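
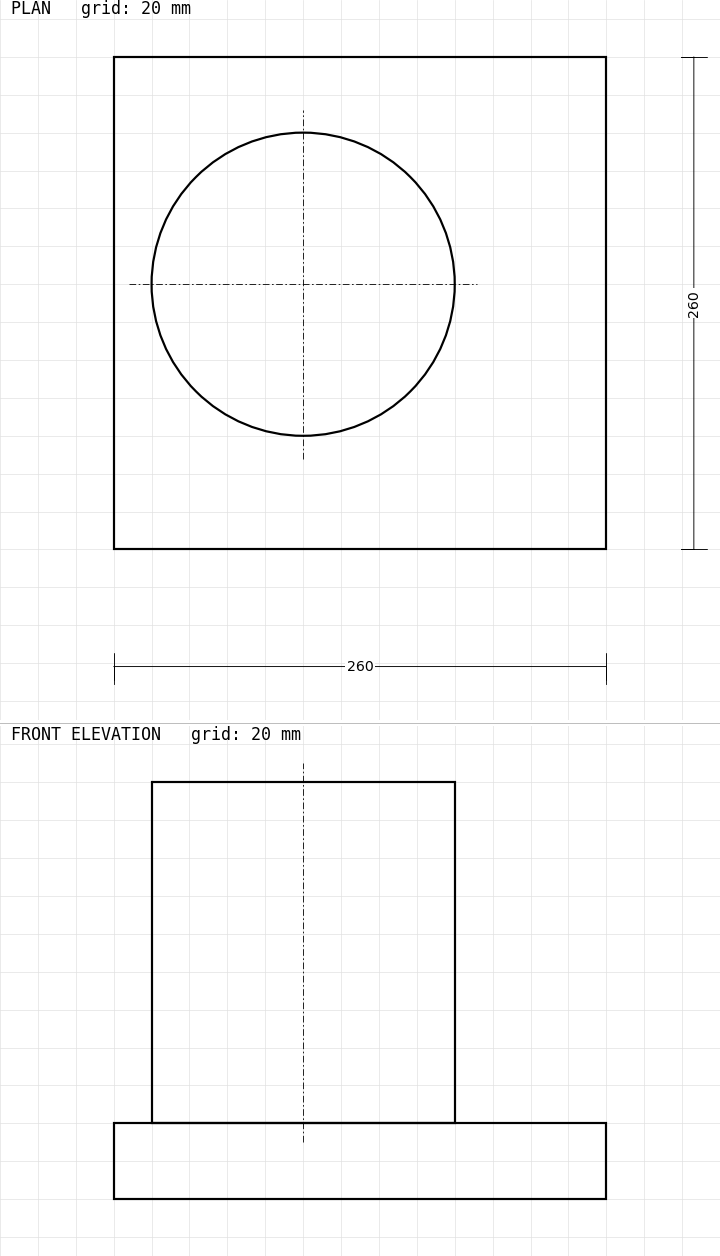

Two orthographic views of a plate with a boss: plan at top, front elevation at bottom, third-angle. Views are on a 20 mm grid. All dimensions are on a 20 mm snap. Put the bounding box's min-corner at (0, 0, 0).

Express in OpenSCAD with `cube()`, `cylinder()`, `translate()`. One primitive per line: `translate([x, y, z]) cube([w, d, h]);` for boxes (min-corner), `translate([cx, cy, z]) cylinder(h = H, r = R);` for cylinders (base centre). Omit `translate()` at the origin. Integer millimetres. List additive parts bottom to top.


cube([260, 260, 40]);
translate([100, 140, 40]) cylinder(h = 180, r = 80);


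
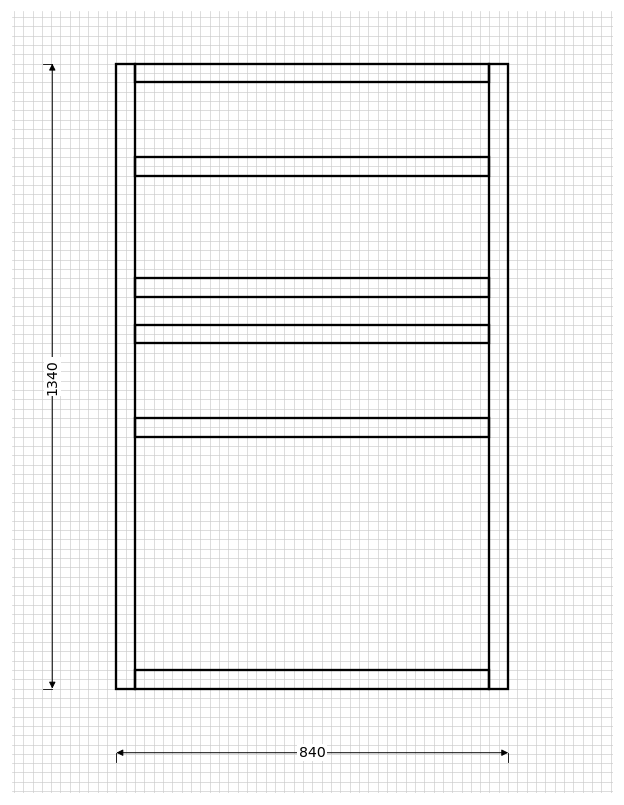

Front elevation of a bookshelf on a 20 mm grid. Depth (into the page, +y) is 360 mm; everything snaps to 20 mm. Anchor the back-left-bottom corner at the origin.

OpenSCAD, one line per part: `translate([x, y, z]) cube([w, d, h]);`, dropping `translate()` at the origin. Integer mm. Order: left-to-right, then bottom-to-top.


cube([40, 360, 1340]);
translate([40, 0, 0]) cube([760, 360, 40]);
translate([40, 0, 540]) cube([760, 360, 40]);
translate([40, 0, 740]) cube([760, 360, 40]);
translate([40, 0, 840]) cube([760, 360, 40]);
translate([40, 0, 1100]) cube([760, 360, 40]);
translate([40, 0, 1300]) cube([760, 360, 40]);
translate([800, 0, 0]) cube([40, 360, 1340]);


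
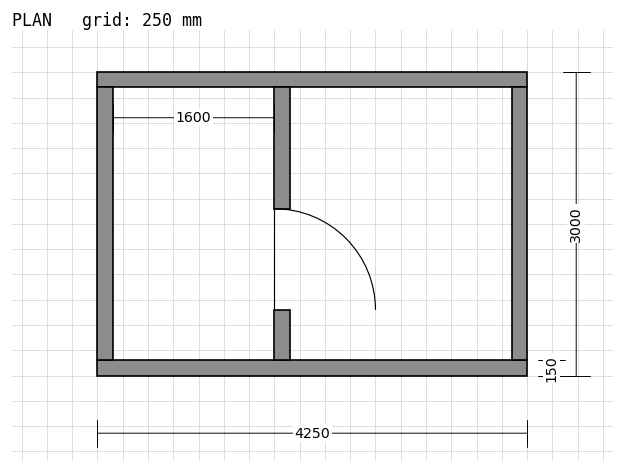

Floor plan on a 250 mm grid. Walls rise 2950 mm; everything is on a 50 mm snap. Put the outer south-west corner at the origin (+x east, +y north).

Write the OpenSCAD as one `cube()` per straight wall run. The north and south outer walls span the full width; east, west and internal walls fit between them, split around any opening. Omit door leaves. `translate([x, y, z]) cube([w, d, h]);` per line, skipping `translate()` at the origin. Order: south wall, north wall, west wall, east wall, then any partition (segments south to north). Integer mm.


cube([4250, 150, 2950]);
translate([0, 2850, 0]) cube([4250, 150, 2950]);
translate([0, 150, 0]) cube([150, 2700, 2950]);
translate([4100, 150, 0]) cube([150, 2700, 2950]);
translate([1750, 150, 0]) cube([150, 500, 2950]);
translate([1750, 1650, 0]) cube([150, 1200, 2950]);


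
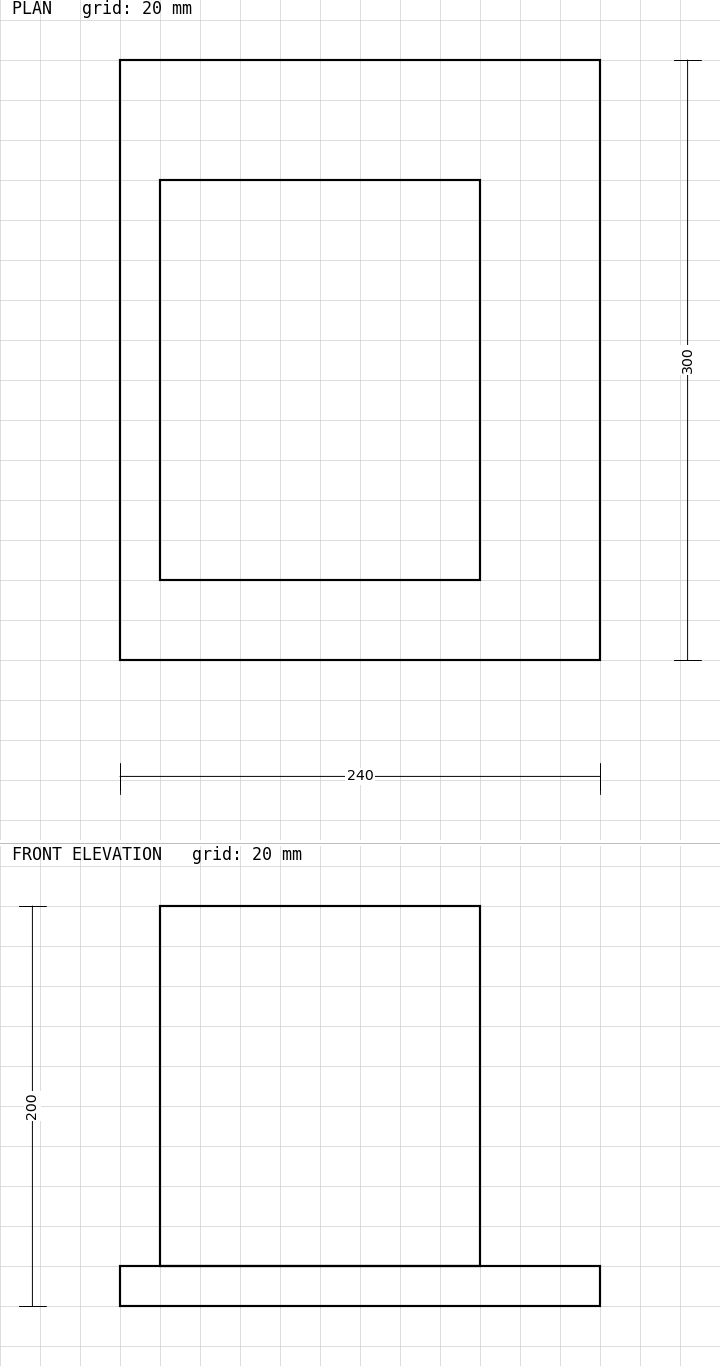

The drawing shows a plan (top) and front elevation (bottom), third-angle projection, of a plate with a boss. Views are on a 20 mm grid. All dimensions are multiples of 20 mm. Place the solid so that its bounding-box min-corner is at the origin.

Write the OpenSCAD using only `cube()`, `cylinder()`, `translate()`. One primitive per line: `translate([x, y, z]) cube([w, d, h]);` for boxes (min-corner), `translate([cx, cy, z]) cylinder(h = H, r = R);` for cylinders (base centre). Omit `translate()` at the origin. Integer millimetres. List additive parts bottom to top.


cube([240, 300, 20]);
translate([20, 40, 20]) cube([160, 200, 180]);


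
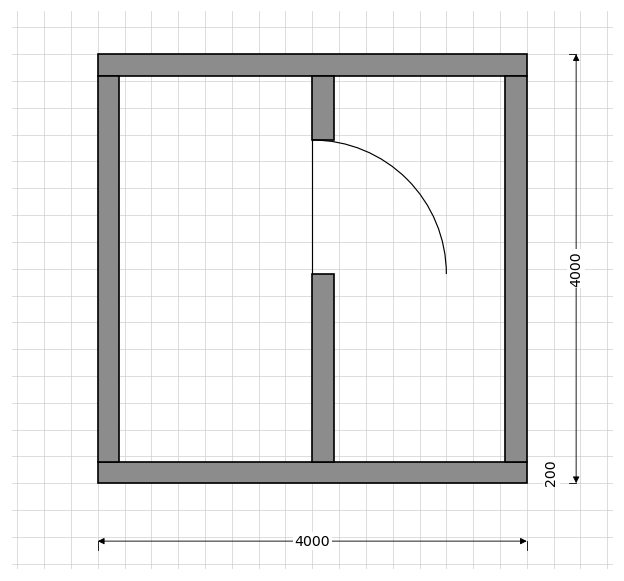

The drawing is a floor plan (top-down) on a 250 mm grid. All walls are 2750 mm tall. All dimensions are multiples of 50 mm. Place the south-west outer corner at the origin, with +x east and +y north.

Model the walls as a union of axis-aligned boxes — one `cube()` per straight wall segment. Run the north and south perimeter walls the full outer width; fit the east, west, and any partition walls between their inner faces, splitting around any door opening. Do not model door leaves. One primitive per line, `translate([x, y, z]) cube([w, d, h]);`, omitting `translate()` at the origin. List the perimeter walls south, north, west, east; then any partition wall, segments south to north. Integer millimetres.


cube([4000, 200, 2750]);
translate([0, 3800, 0]) cube([4000, 200, 2750]);
translate([0, 200, 0]) cube([200, 3600, 2750]);
translate([3800, 200, 0]) cube([200, 3600, 2750]);
translate([2000, 200, 0]) cube([200, 1750, 2750]);
translate([2000, 3200, 0]) cube([200, 600, 2750]);


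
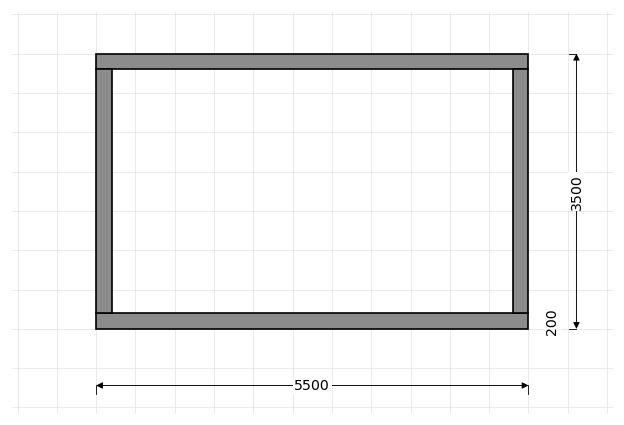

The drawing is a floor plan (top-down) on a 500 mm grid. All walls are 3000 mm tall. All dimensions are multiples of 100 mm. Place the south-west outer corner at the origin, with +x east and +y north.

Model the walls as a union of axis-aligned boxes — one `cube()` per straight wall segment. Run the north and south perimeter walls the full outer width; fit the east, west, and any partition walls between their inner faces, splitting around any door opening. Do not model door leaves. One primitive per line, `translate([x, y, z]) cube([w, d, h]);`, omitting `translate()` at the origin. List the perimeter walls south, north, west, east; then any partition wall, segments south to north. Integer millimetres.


cube([5500, 200, 3000]);
translate([0, 3300, 0]) cube([5500, 200, 3000]);
translate([0, 200, 0]) cube([200, 3100, 3000]);
translate([5300, 200, 0]) cube([200, 3100, 3000]);


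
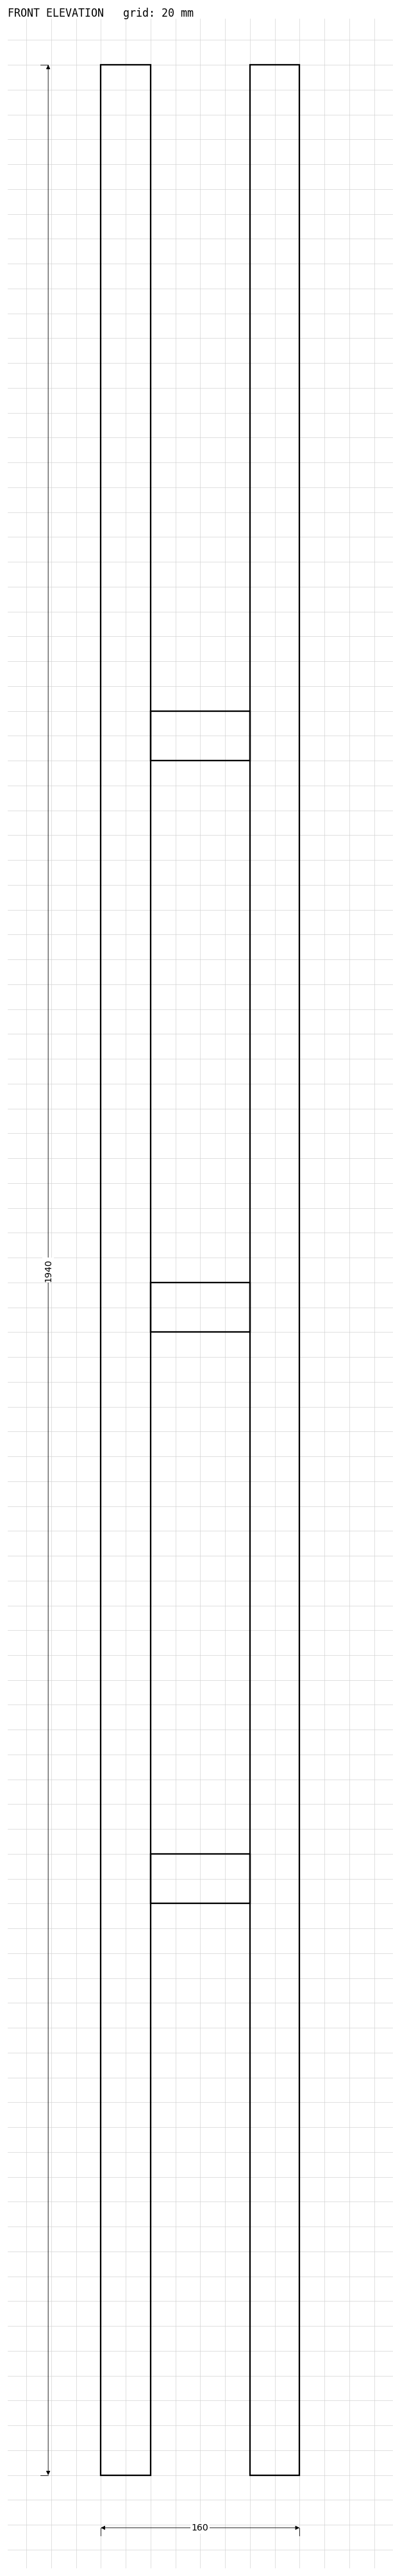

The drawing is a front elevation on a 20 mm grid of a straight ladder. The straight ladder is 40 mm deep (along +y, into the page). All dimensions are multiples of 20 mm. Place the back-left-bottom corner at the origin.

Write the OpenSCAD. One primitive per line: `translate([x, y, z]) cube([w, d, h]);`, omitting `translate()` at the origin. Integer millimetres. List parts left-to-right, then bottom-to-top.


cube([40, 40, 1940]);
translate([40, 0, 460]) cube([80, 40, 40]);
translate([40, 0, 920]) cube([80, 40, 40]);
translate([40, 0, 1380]) cube([80, 40, 40]);
translate([120, 0, 0]) cube([40, 40, 1940]);


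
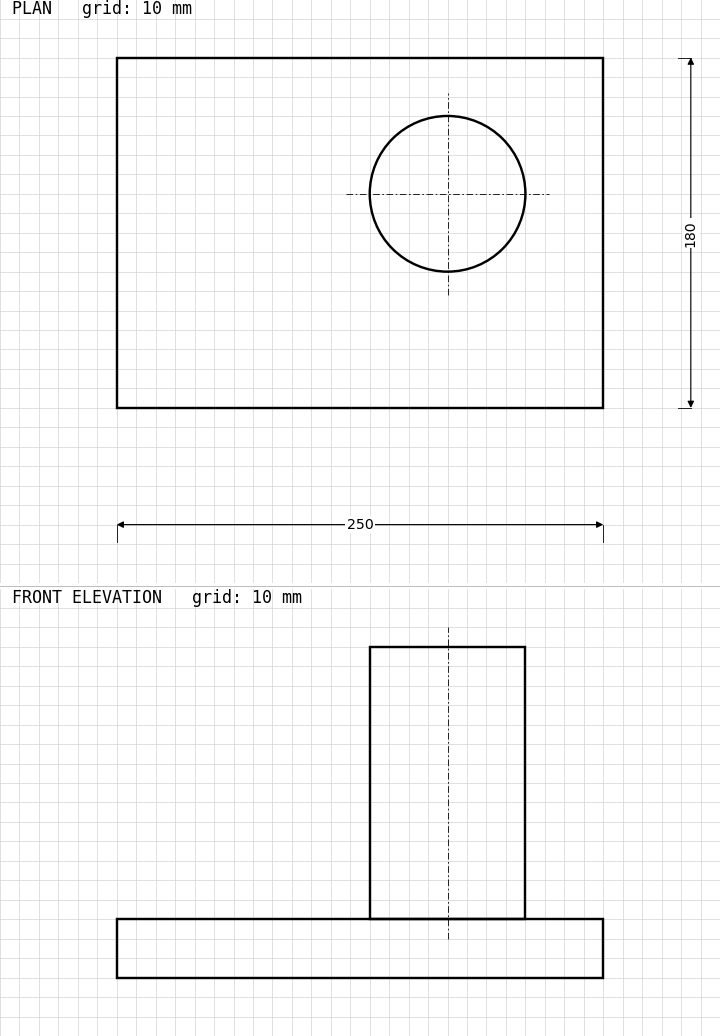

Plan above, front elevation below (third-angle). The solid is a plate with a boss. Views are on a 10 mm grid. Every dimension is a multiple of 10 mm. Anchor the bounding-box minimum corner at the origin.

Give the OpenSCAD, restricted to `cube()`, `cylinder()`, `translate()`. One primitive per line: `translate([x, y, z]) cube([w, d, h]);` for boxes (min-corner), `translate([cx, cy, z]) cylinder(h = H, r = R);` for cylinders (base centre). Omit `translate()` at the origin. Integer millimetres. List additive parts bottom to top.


cube([250, 180, 30]);
translate([170, 110, 30]) cylinder(h = 140, r = 40);


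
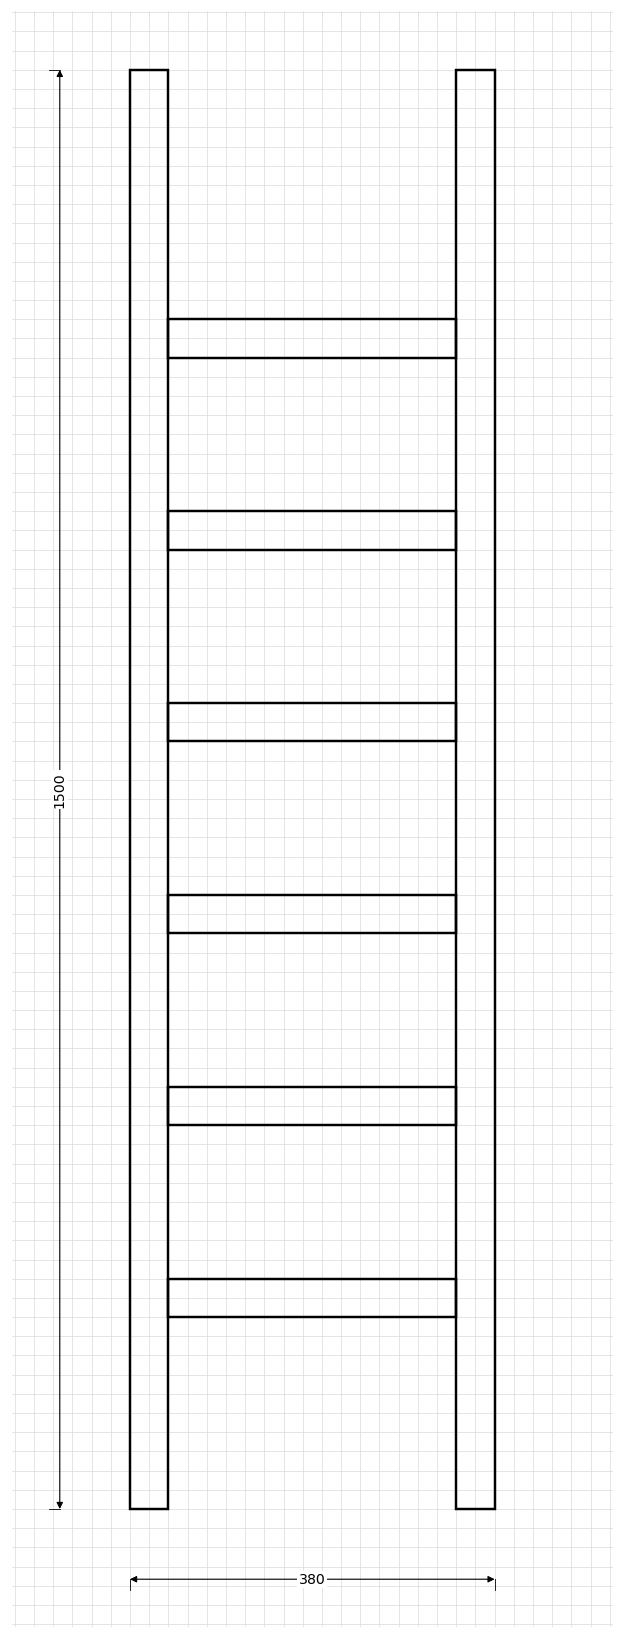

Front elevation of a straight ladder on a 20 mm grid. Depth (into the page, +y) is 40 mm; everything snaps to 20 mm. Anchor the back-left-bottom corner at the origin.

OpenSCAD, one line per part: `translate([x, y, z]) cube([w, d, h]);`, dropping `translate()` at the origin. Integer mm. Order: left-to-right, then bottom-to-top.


cube([40, 40, 1500]);
translate([40, 0, 200]) cube([300, 40, 40]);
translate([40, 0, 400]) cube([300, 40, 40]);
translate([40, 0, 600]) cube([300, 40, 40]);
translate([40, 0, 800]) cube([300, 40, 40]);
translate([40, 0, 1000]) cube([300, 40, 40]);
translate([40, 0, 1200]) cube([300, 40, 40]);
translate([340, 0, 0]) cube([40, 40, 1500]);


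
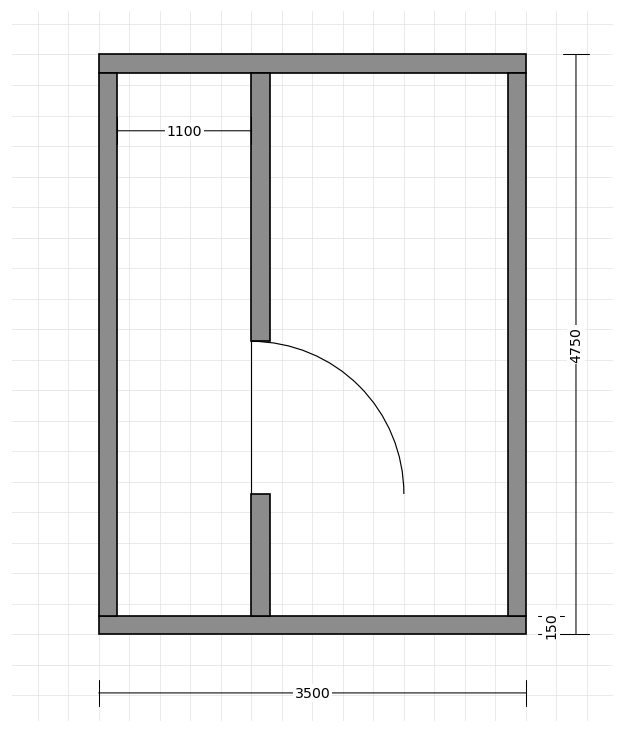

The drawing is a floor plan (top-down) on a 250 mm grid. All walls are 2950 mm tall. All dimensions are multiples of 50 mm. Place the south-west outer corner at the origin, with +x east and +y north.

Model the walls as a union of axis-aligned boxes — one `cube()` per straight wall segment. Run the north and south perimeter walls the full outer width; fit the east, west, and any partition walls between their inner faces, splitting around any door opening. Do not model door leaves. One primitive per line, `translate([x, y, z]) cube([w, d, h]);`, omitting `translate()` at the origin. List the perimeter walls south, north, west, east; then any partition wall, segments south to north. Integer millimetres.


cube([3500, 150, 2950]);
translate([0, 4600, 0]) cube([3500, 150, 2950]);
translate([0, 150, 0]) cube([150, 4450, 2950]);
translate([3350, 150, 0]) cube([150, 4450, 2950]);
translate([1250, 150, 0]) cube([150, 1000, 2950]);
translate([1250, 2400, 0]) cube([150, 2200, 2950]);


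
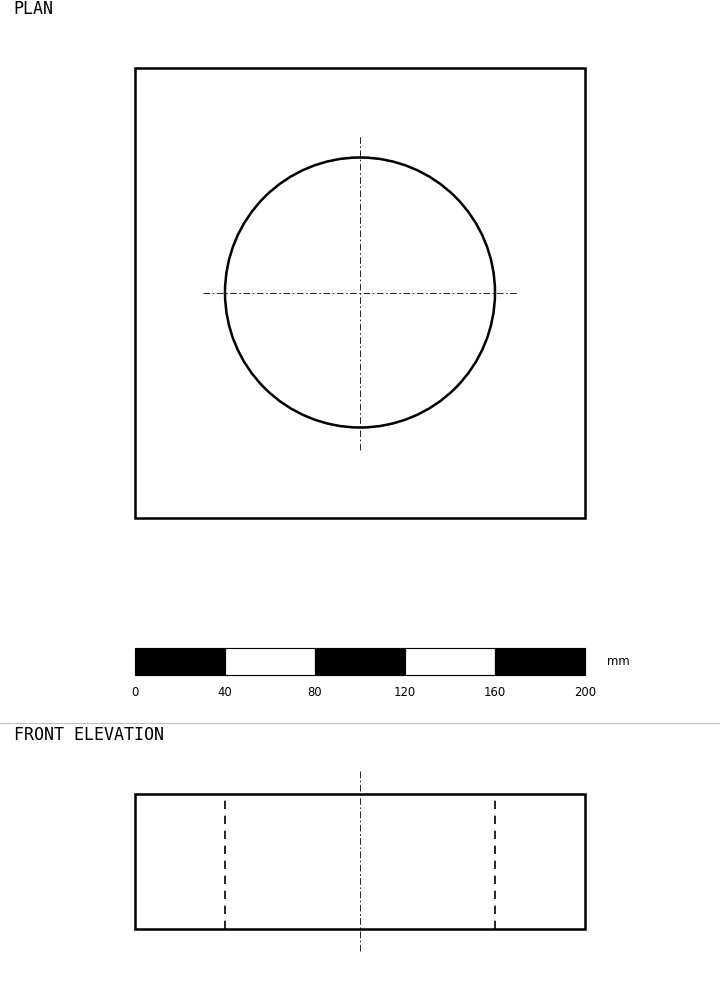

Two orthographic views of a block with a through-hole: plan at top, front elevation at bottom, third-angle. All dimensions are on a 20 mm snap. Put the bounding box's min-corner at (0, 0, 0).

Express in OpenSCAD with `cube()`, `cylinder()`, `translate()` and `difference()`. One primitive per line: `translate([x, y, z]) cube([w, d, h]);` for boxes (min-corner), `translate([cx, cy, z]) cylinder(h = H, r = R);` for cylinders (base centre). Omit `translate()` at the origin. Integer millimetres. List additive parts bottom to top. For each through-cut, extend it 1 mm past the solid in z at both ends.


difference() {
  cube([200, 200, 60]);
  translate([100, 100, -1]) cylinder(h = 62, r = 60);
}


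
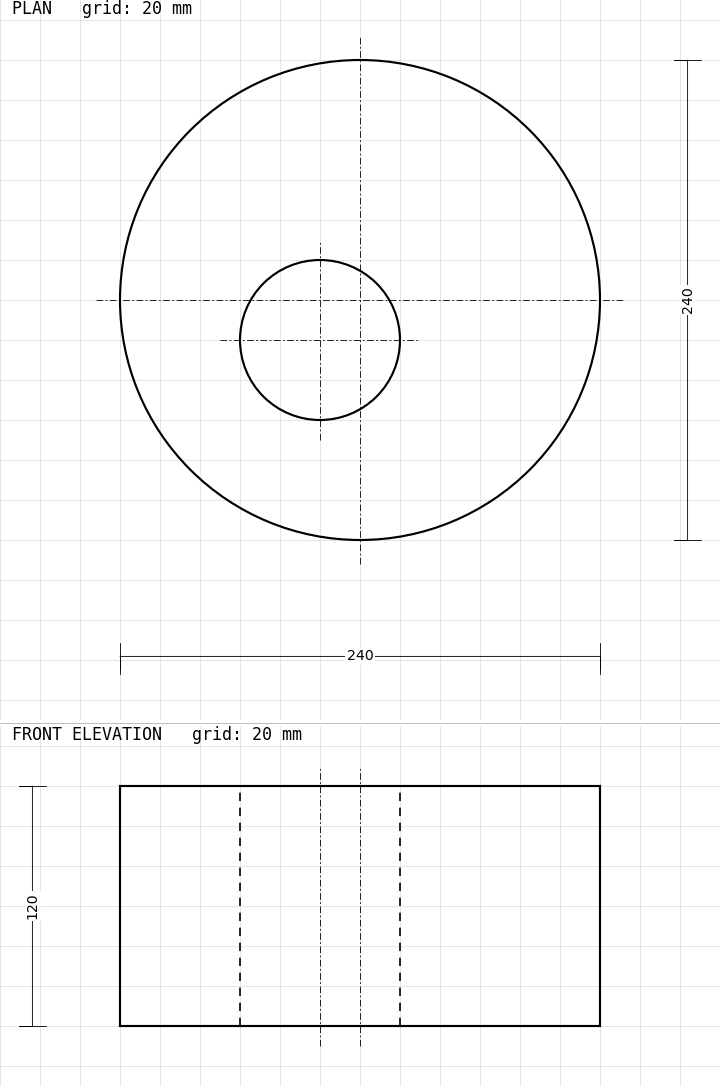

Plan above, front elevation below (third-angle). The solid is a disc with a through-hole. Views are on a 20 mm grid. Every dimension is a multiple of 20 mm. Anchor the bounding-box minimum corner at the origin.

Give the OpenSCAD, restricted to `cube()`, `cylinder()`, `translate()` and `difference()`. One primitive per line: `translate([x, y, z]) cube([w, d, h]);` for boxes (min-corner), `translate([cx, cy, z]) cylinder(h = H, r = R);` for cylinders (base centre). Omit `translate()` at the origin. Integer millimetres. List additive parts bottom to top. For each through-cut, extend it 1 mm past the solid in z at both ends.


difference() {
  translate([120, 120, 0]) cylinder(h = 120, r = 120);
  translate([100, 100, -1]) cylinder(h = 122, r = 40);
}


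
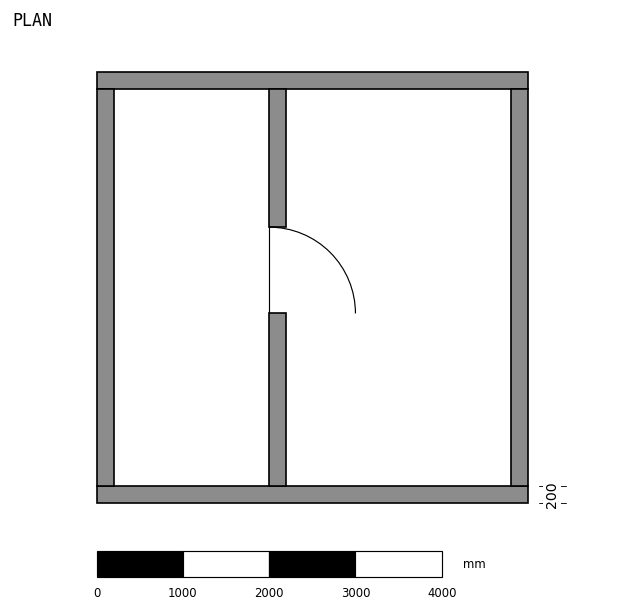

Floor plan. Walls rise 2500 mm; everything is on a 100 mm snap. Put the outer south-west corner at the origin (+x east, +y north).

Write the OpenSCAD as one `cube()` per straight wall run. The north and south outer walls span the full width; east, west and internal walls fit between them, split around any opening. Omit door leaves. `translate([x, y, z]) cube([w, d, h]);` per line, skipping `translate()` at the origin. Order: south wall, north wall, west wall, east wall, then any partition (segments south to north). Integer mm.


cube([5000, 200, 2500]);
translate([0, 4800, 0]) cube([5000, 200, 2500]);
translate([0, 200, 0]) cube([200, 4600, 2500]);
translate([4800, 200, 0]) cube([200, 4600, 2500]);
translate([2000, 200, 0]) cube([200, 2000, 2500]);
translate([2000, 3200, 0]) cube([200, 1600, 2500]);


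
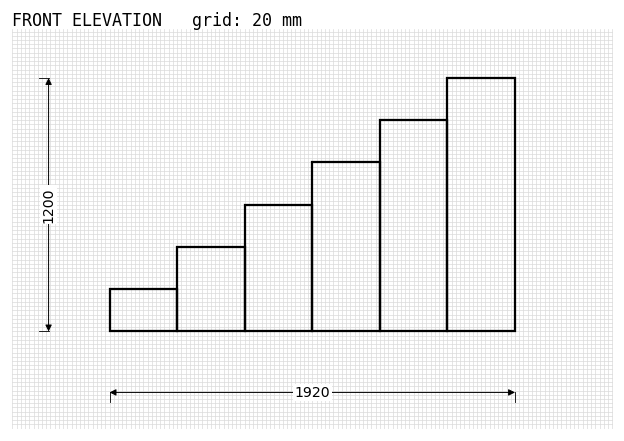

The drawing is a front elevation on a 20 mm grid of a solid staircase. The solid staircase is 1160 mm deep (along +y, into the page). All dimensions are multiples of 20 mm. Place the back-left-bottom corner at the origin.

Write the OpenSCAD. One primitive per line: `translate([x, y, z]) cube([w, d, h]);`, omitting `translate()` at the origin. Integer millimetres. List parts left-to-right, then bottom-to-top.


cube([320, 1160, 200]);
translate([320, 0, 0]) cube([320, 1160, 400]);
translate([640, 0, 0]) cube([320, 1160, 600]);
translate([960, 0, 0]) cube([320, 1160, 800]);
translate([1280, 0, 0]) cube([320, 1160, 1000]);
translate([1600, 0, 0]) cube([320, 1160, 1200]);


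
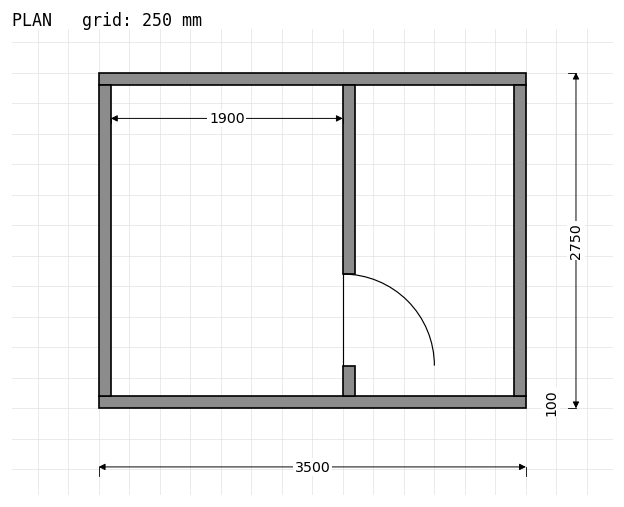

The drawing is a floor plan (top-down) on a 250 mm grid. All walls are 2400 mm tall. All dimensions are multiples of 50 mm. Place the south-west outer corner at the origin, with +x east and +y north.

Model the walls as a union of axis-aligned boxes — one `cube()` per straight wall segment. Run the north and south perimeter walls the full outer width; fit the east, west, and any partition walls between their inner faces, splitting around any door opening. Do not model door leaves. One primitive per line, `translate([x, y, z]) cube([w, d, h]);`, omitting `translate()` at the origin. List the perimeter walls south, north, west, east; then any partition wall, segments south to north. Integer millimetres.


cube([3500, 100, 2400]);
translate([0, 2650, 0]) cube([3500, 100, 2400]);
translate([0, 100, 0]) cube([100, 2550, 2400]);
translate([3400, 100, 0]) cube([100, 2550, 2400]);
translate([2000, 100, 0]) cube([100, 250, 2400]);
translate([2000, 1100, 0]) cube([100, 1550, 2400]);


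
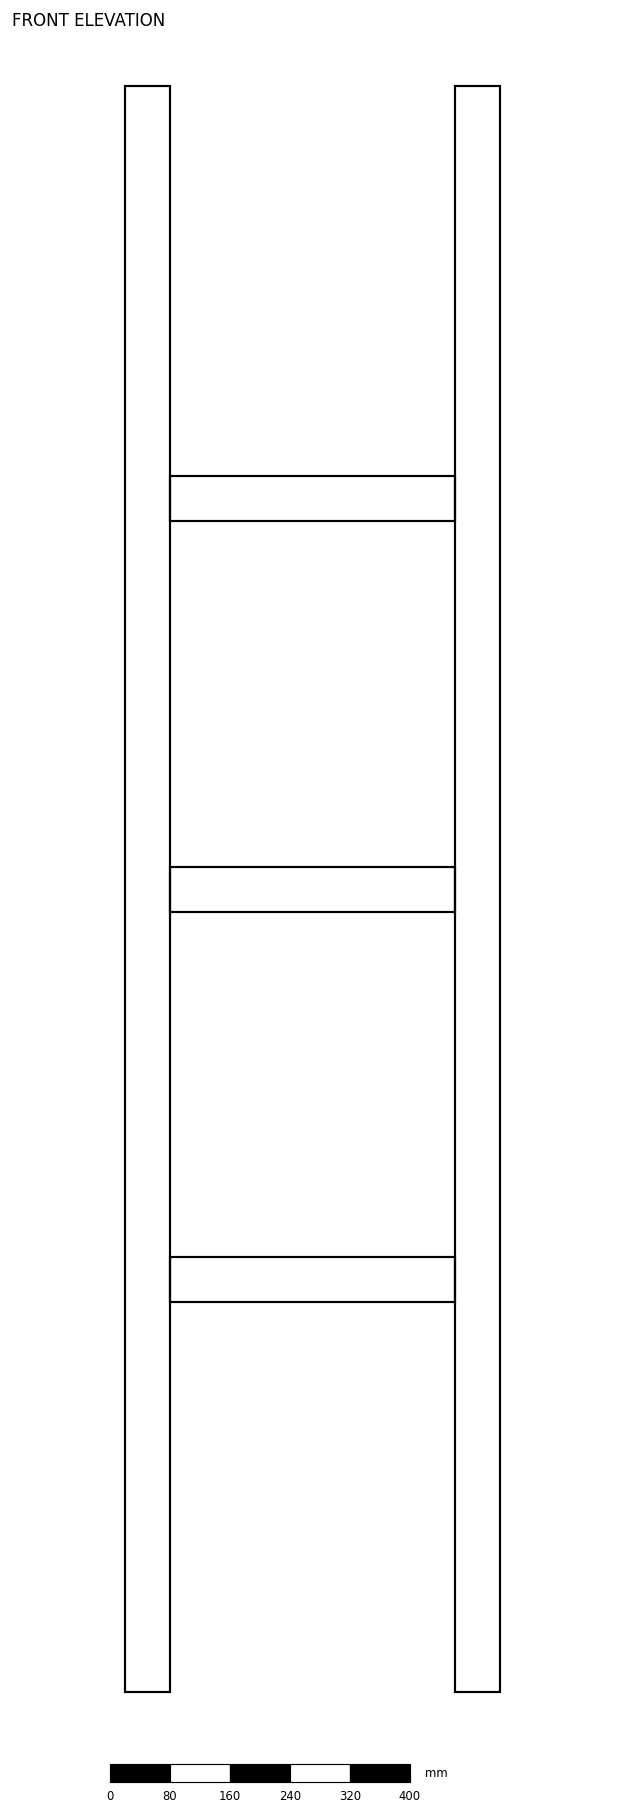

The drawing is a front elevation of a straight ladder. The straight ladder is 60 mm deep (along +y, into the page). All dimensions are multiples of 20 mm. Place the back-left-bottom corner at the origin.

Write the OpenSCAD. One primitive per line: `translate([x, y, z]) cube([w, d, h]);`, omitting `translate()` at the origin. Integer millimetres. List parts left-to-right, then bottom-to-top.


cube([60, 60, 2140]);
translate([60, 0, 520]) cube([380, 60, 60]);
translate([60, 0, 1040]) cube([380, 60, 60]);
translate([60, 0, 1560]) cube([380, 60, 60]);
translate([440, 0, 0]) cube([60, 60, 2140]);


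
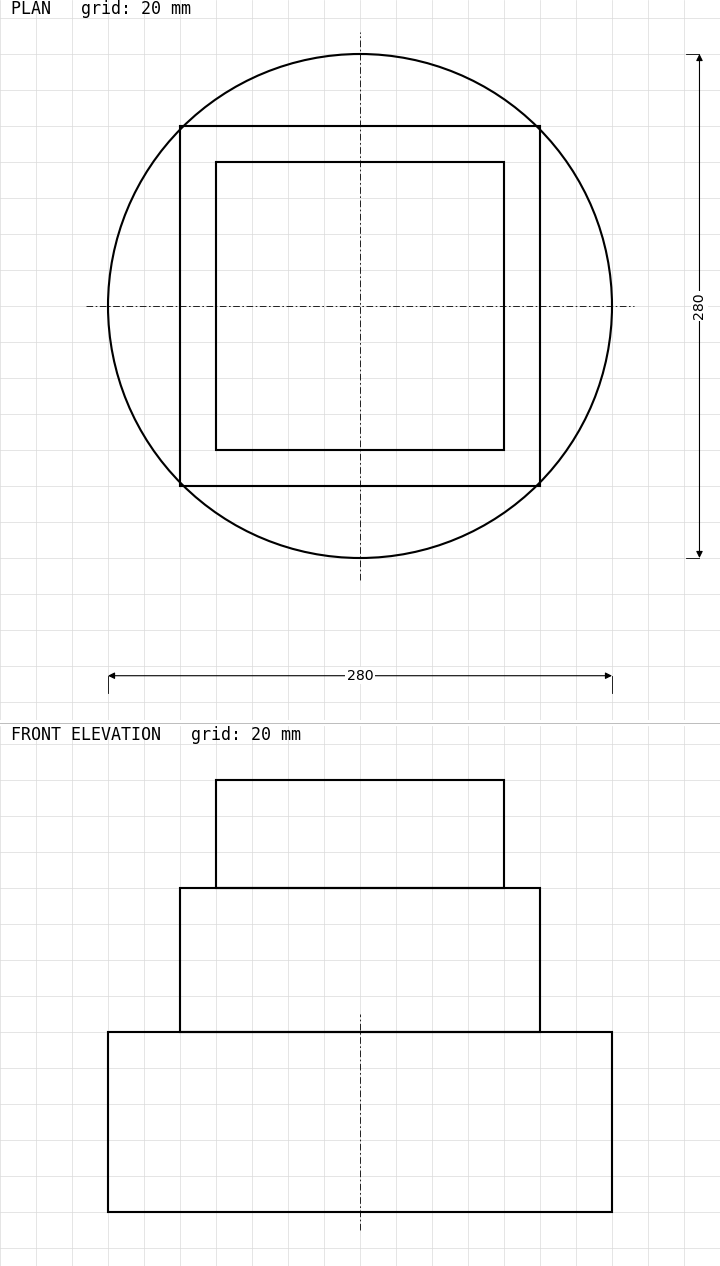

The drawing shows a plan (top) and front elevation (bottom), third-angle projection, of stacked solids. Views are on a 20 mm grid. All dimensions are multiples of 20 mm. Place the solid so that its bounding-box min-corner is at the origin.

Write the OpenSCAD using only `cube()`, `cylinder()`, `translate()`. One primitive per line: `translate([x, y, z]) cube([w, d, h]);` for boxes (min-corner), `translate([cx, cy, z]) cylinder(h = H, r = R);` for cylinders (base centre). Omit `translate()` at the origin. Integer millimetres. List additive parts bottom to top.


translate([140, 140, 0]) cylinder(h = 100, r = 140);
translate([40, 40, 100]) cube([200, 200, 80]);
translate([60, 60, 180]) cube([160, 160, 60]);


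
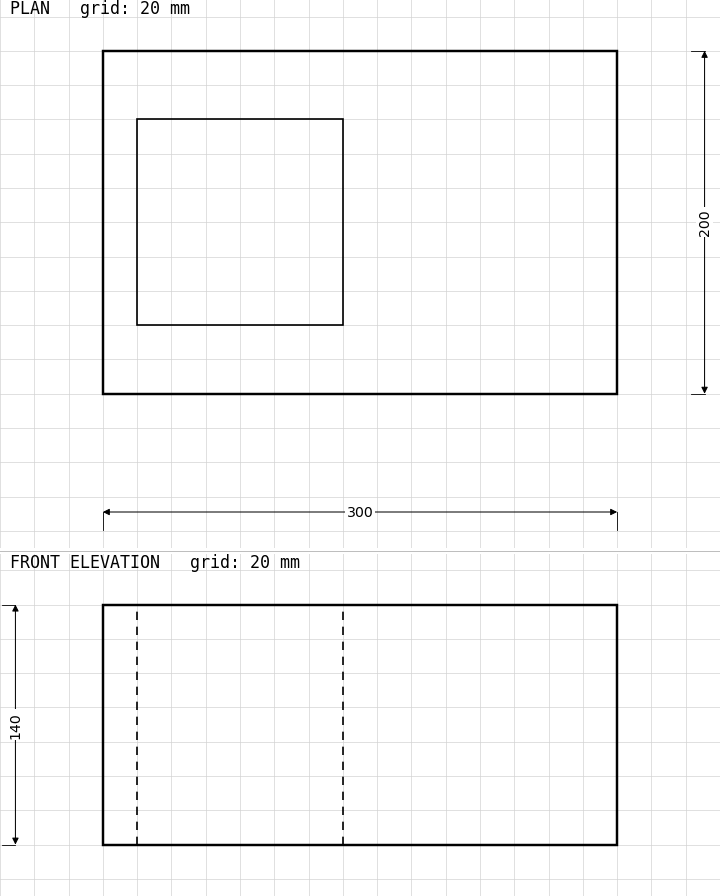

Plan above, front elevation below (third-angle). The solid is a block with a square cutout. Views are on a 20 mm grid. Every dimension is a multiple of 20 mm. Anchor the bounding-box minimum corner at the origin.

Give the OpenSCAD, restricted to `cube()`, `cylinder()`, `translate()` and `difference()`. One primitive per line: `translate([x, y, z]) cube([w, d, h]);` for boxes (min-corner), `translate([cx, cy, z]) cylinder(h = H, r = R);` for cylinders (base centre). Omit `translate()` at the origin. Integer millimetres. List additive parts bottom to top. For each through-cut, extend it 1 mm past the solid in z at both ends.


difference() {
  cube([300, 200, 140]);
  translate([20, 40, -1]) cube([120, 120, 142]);
}


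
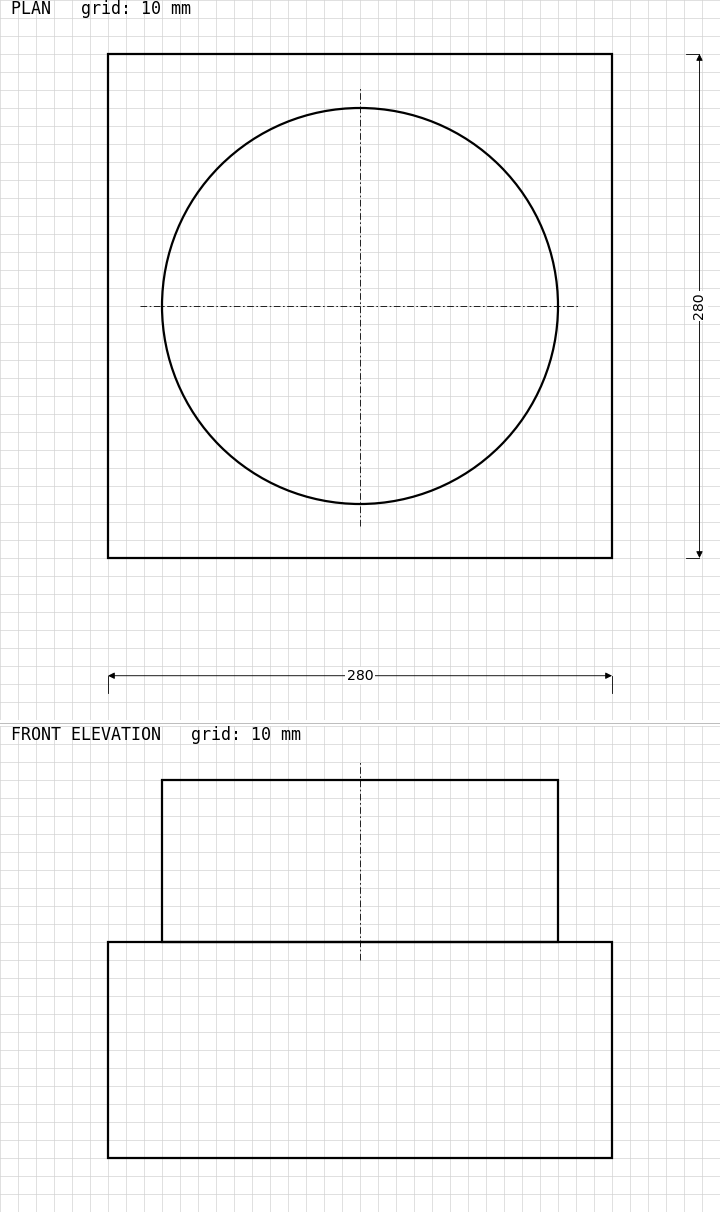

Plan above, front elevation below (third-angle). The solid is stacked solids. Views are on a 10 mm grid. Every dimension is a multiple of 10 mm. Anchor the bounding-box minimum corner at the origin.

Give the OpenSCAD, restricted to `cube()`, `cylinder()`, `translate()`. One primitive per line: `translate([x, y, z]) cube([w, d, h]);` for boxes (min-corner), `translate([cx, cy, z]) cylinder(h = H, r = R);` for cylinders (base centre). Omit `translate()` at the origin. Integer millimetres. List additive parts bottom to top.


cube([280, 280, 120]);
translate([140, 140, 120]) cylinder(h = 90, r = 110);


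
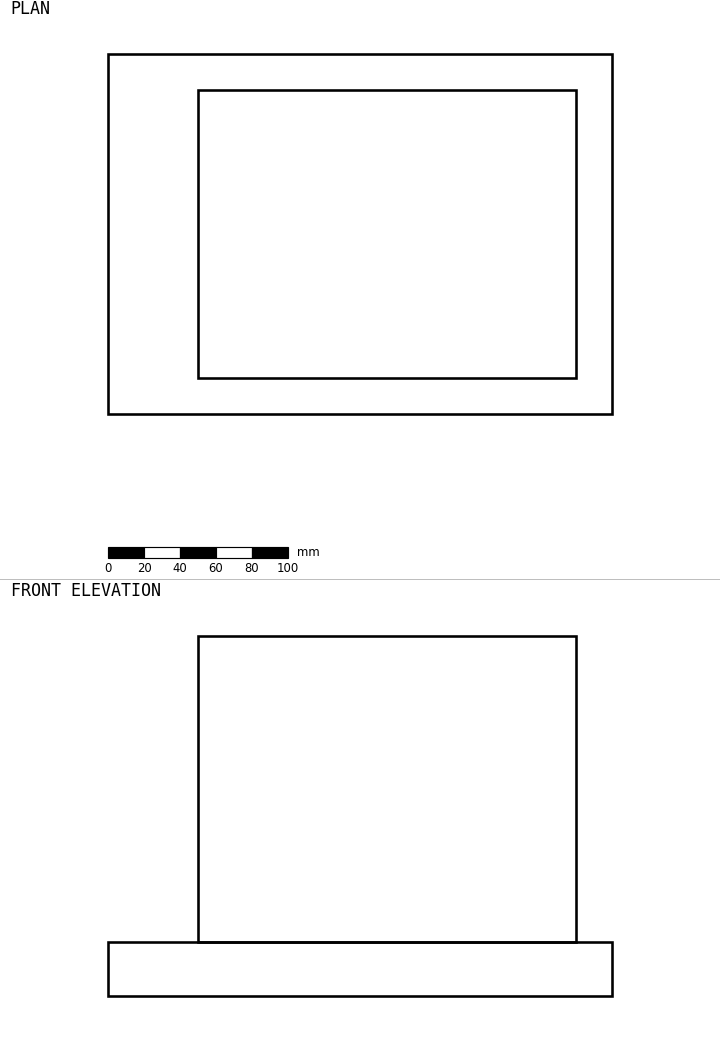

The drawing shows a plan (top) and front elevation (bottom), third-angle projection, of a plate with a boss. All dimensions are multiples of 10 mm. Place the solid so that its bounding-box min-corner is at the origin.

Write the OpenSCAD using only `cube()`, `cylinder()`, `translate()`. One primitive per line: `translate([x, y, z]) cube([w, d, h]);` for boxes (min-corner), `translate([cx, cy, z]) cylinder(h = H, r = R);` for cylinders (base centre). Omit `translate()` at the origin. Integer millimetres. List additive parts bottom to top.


cube([280, 200, 30]);
translate([50, 20, 30]) cube([210, 160, 170]);


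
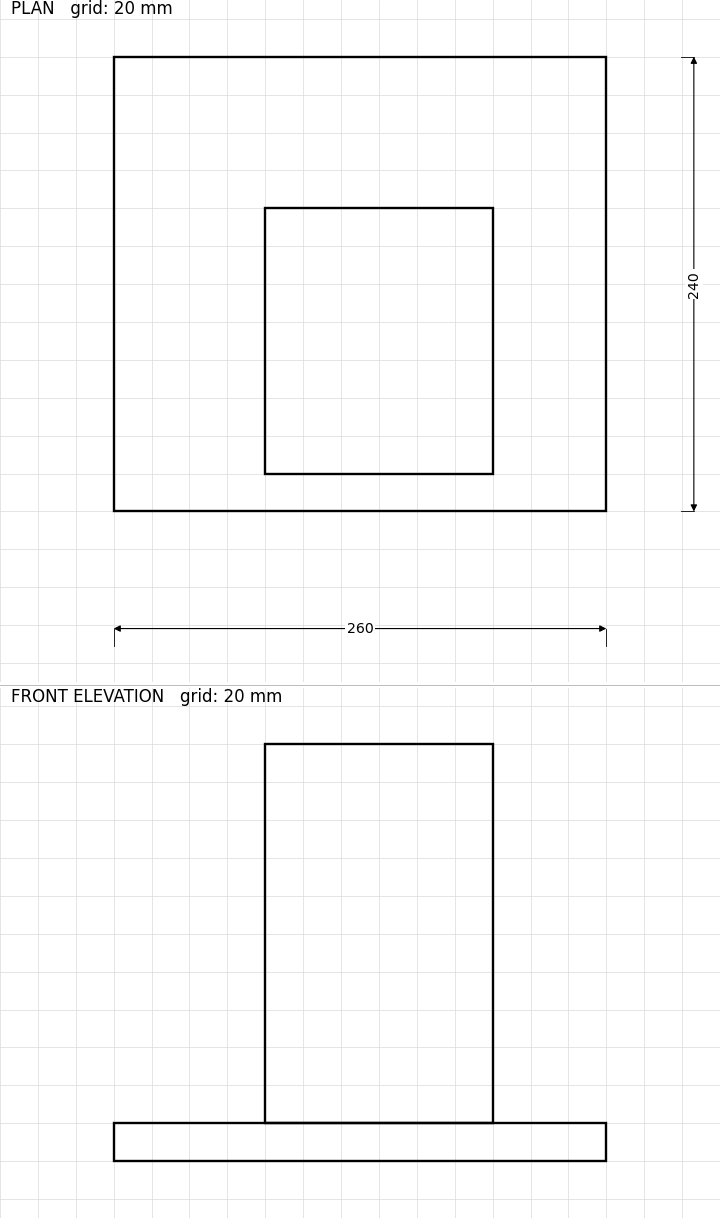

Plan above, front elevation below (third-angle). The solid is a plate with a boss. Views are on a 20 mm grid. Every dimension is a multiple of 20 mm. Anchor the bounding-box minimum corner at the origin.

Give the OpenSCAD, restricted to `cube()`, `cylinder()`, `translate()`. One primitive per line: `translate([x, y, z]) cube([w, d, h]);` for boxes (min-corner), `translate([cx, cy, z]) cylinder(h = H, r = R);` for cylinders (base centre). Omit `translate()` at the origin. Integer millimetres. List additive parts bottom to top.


cube([260, 240, 20]);
translate([80, 20, 20]) cube([120, 140, 200]);


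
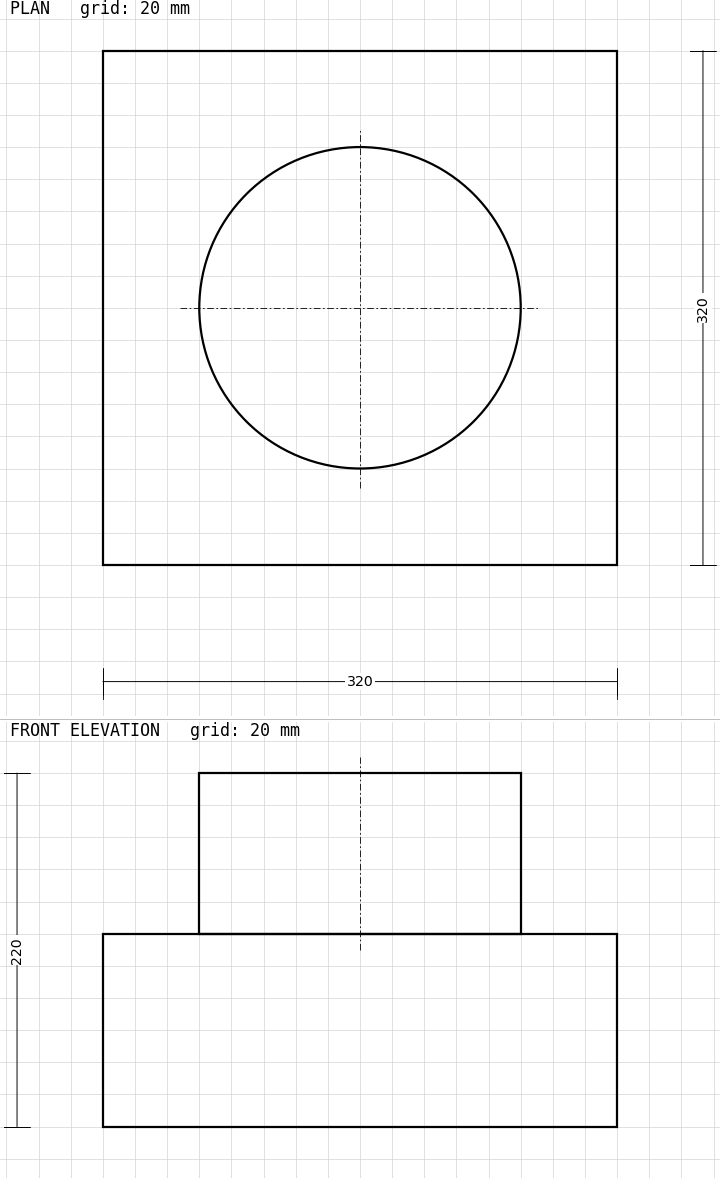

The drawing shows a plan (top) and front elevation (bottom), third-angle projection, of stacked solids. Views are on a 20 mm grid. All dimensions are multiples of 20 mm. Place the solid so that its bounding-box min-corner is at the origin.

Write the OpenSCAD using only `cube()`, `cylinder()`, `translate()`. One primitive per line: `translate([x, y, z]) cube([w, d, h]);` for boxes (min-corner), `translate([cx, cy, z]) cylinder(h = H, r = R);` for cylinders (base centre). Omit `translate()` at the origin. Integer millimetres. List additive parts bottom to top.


cube([320, 320, 120]);
translate([160, 160, 120]) cylinder(h = 100, r = 100);


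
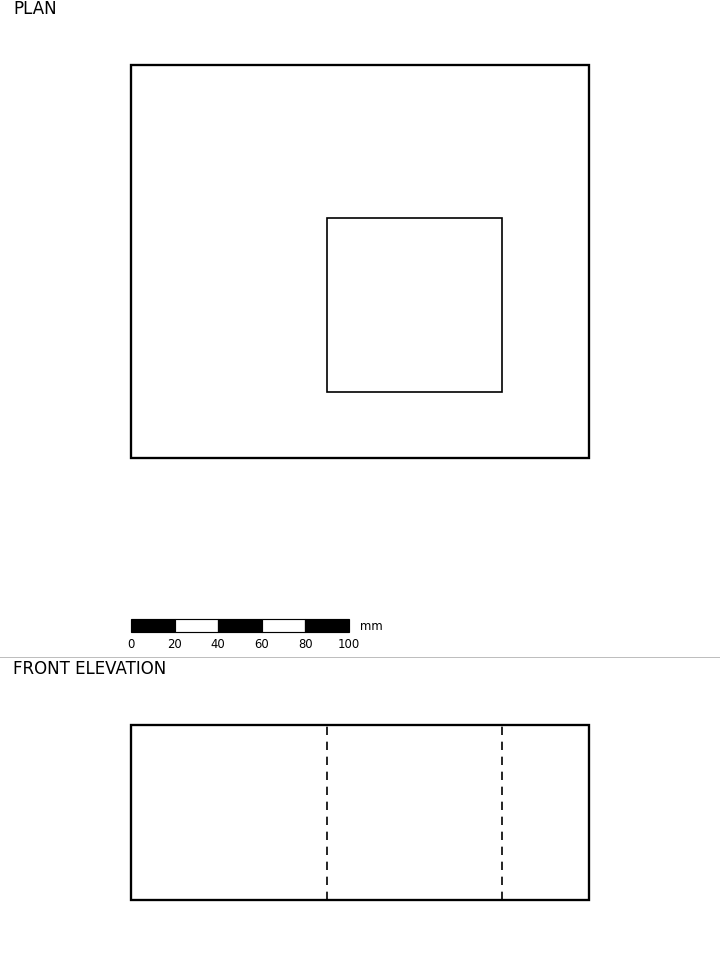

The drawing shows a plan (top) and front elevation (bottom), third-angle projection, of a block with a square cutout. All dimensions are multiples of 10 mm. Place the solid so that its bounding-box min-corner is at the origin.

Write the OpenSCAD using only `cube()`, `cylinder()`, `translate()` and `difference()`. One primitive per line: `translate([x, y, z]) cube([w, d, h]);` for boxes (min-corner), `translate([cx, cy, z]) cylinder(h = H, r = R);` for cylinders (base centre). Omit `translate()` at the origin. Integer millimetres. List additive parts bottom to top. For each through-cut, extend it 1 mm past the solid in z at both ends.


difference() {
  cube([210, 180, 80]);
  translate([90, 30, -1]) cube([80, 80, 82]);
}


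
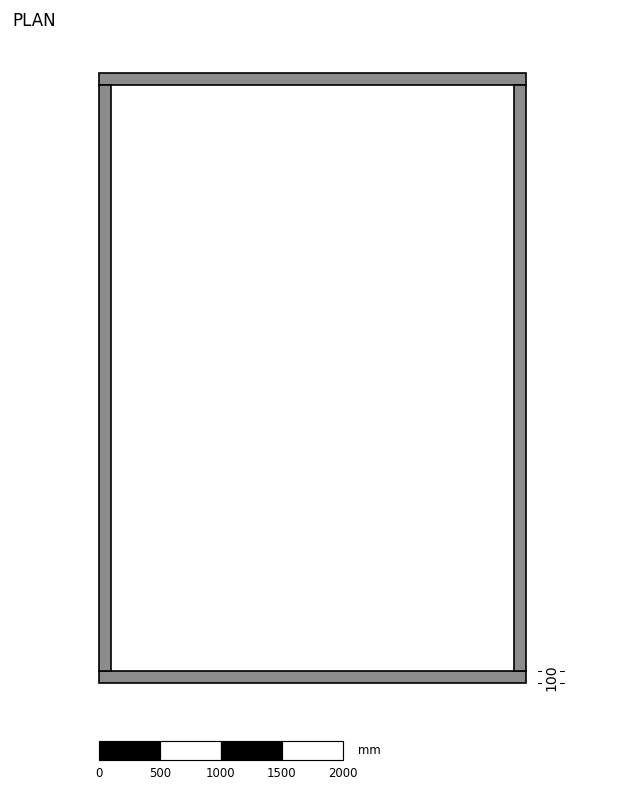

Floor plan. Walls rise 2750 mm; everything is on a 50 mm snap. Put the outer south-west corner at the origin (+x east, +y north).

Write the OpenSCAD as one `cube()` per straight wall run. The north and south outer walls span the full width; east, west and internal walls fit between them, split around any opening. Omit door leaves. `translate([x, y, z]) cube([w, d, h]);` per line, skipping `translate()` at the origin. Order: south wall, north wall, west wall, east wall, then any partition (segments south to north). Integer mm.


cube([3500, 100, 2750]);
translate([0, 4900, 0]) cube([3500, 100, 2750]);
translate([0, 100, 0]) cube([100, 4800, 2750]);
translate([3400, 100, 0]) cube([100, 4800, 2750]);


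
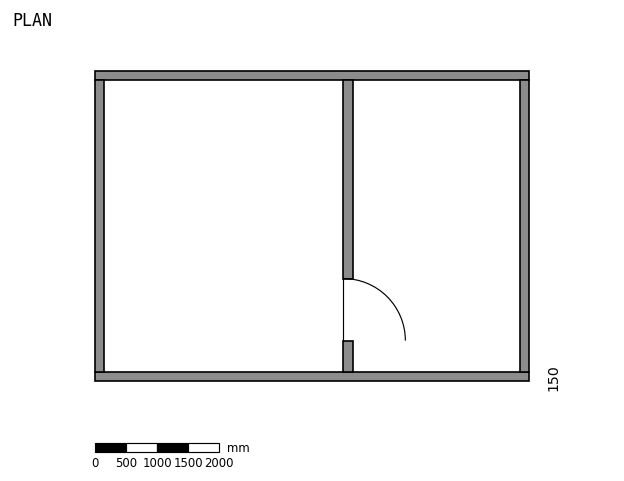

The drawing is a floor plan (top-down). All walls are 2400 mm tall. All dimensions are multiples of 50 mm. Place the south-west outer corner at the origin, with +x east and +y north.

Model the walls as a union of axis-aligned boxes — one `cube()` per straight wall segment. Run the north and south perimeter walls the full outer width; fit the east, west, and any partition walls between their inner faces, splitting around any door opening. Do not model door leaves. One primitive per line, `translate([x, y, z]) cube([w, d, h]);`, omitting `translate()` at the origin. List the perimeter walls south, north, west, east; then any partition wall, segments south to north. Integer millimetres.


cube([7000, 150, 2400]);
translate([0, 4850, 0]) cube([7000, 150, 2400]);
translate([0, 150, 0]) cube([150, 4700, 2400]);
translate([6850, 150, 0]) cube([150, 4700, 2400]);
translate([4000, 150, 0]) cube([150, 500, 2400]);
translate([4000, 1650, 0]) cube([150, 3200, 2400]);


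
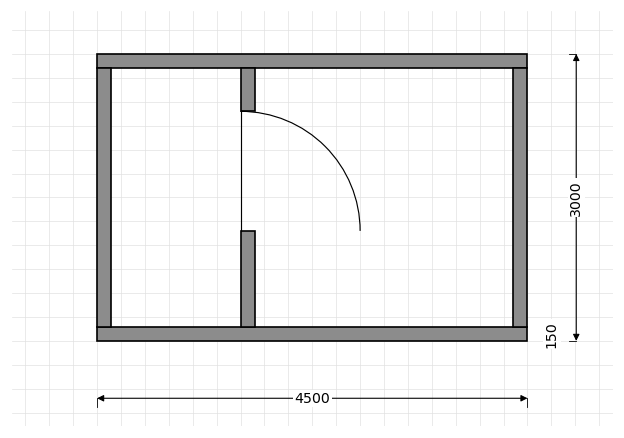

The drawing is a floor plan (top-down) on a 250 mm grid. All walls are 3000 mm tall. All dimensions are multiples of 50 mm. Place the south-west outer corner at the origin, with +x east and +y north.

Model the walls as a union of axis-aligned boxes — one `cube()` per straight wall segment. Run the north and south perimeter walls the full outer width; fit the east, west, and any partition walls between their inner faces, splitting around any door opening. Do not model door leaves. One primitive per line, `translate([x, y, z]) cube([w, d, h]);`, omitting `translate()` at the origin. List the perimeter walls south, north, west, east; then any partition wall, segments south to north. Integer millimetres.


cube([4500, 150, 3000]);
translate([0, 2850, 0]) cube([4500, 150, 3000]);
translate([0, 150, 0]) cube([150, 2700, 3000]);
translate([4350, 150, 0]) cube([150, 2700, 3000]);
translate([1500, 150, 0]) cube([150, 1000, 3000]);
translate([1500, 2400, 0]) cube([150, 450, 3000]);


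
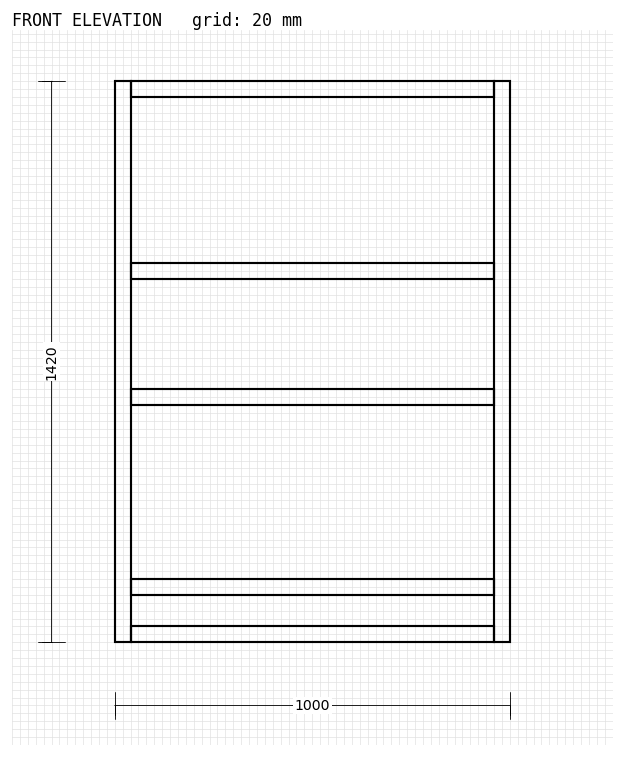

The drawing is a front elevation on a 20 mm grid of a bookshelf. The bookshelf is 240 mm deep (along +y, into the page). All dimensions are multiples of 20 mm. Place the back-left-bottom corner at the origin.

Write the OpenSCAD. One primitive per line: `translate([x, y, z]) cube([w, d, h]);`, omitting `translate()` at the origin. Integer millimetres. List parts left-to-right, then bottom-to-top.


cube([40, 240, 1420]);
translate([40, 0, 0]) cube([920, 240, 40]);
translate([40, 0, 120]) cube([920, 240, 40]);
translate([40, 0, 600]) cube([920, 240, 40]);
translate([40, 0, 920]) cube([920, 240, 40]);
translate([40, 0, 1380]) cube([920, 240, 40]);
translate([960, 0, 0]) cube([40, 240, 1420]);


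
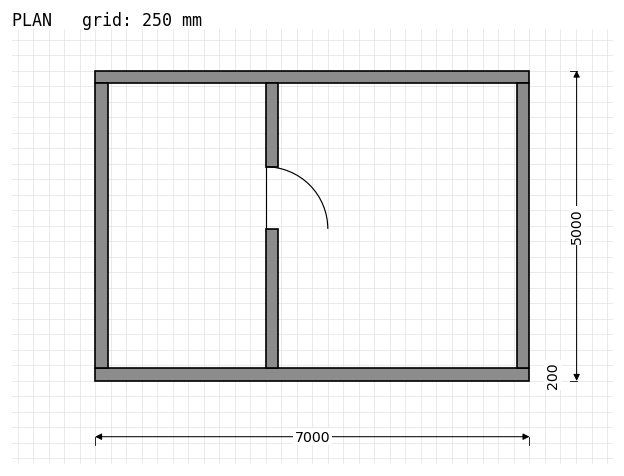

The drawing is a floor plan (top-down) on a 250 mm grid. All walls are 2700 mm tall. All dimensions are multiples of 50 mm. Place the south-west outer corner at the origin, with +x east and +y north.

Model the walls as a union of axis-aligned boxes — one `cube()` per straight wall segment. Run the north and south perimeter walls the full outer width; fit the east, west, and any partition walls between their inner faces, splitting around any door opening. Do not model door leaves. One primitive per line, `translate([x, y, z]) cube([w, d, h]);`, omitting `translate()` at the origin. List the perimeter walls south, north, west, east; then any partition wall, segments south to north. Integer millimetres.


cube([7000, 200, 2700]);
translate([0, 4800, 0]) cube([7000, 200, 2700]);
translate([0, 200, 0]) cube([200, 4600, 2700]);
translate([6800, 200, 0]) cube([200, 4600, 2700]);
translate([2750, 200, 0]) cube([200, 2250, 2700]);
translate([2750, 3450, 0]) cube([200, 1350, 2700]);


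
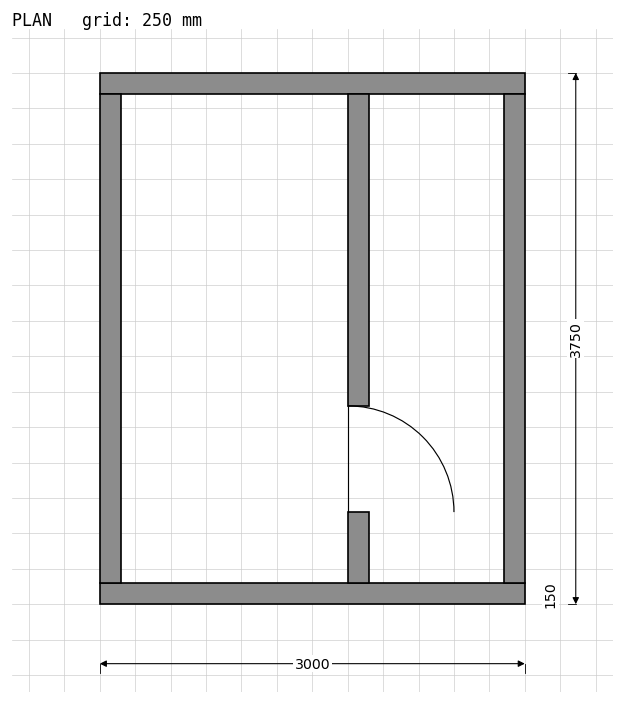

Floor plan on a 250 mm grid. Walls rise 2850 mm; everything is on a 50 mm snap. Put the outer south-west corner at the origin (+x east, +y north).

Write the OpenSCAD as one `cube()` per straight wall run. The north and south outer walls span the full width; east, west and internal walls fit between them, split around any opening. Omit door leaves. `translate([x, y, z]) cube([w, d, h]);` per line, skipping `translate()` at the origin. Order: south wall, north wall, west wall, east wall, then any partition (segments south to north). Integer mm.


cube([3000, 150, 2850]);
translate([0, 3600, 0]) cube([3000, 150, 2850]);
translate([0, 150, 0]) cube([150, 3450, 2850]);
translate([2850, 150, 0]) cube([150, 3450, 2850]);
translate([1750, 150, 0]) cube([150, 500, 2850]);
translate([1750, 1400, 0]) cube([150, 2200, 2850]);


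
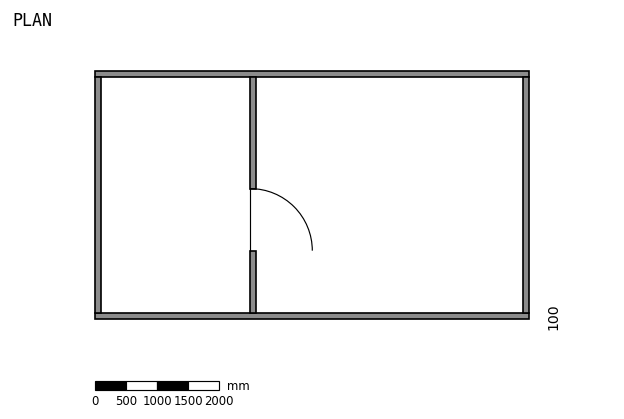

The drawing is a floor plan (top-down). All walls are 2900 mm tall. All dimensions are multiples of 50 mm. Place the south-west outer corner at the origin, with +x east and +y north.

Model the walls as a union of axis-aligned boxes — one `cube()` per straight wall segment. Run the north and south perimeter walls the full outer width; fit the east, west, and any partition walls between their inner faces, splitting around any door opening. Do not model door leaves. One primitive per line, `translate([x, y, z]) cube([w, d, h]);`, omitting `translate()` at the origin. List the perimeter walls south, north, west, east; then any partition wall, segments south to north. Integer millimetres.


cube([7000, 100, 2900]);
translate([0, 3900, 0]) cube([7000, 100, 2900]);
translate([0, 100, 0]) cube([100, 3800, 2900]);
translate([6900, 100, 0]) cube([100, 3800, 2900]);
translate([2500, 100, 0]) cube([100, 1000, 2900]);
translate([2500, 2100, 0]) cube([100, 1800, 2900]);


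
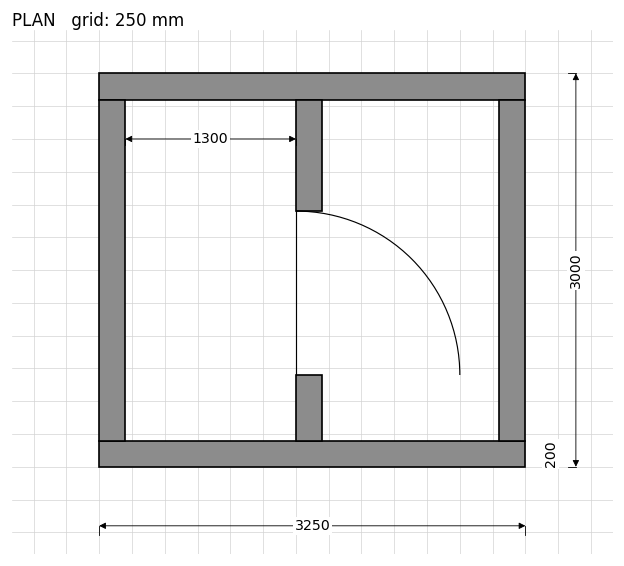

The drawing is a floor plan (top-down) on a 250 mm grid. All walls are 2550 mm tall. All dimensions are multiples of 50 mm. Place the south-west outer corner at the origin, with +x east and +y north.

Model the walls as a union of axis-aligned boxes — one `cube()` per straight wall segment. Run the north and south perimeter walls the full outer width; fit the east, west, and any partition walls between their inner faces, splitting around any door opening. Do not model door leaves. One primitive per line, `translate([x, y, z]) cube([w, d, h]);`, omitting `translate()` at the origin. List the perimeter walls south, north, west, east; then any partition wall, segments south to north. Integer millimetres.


cube([3250, 200, 2550]);
translate([0, 2800, 0]) cube([3250, 200, 2550]);
translate([0, 200, 0]) cube([200, 2600, 2550]);
translate([3050, 200, 0]) cube([200, 2600, 2550]);
translate([1500, 200, 0]) cube([200, 500, 2550]);
translate([1500, 1950, 0]) cube([200, 850, 2550]);


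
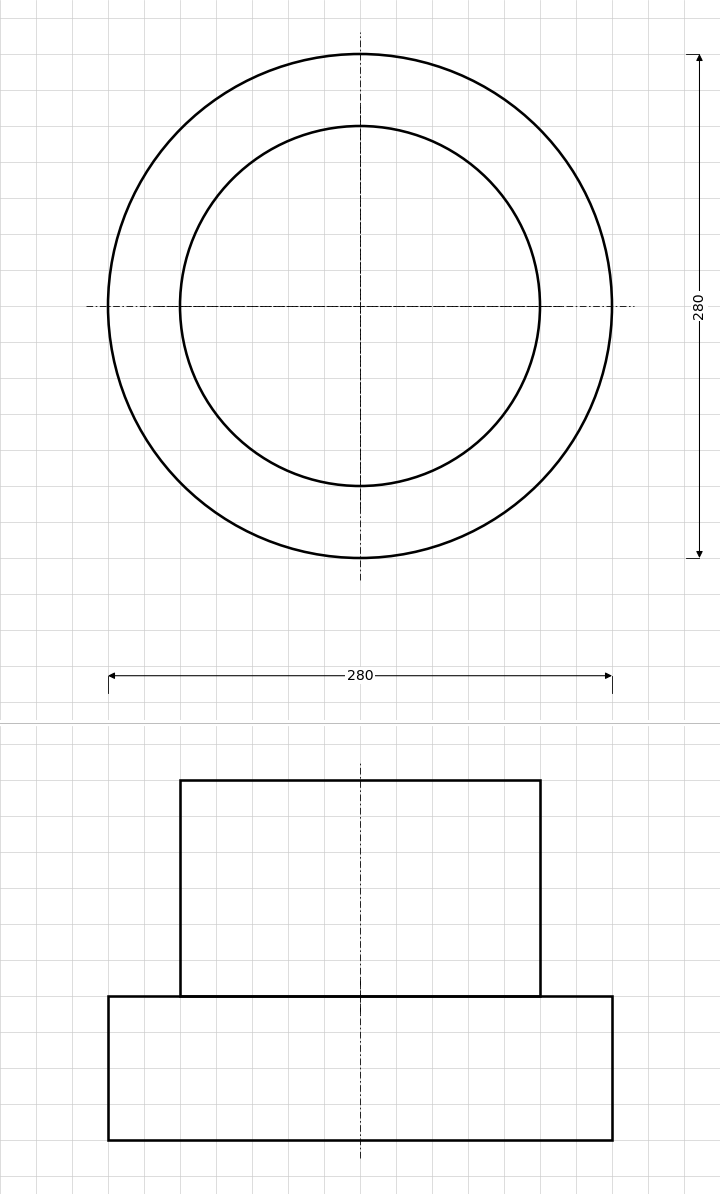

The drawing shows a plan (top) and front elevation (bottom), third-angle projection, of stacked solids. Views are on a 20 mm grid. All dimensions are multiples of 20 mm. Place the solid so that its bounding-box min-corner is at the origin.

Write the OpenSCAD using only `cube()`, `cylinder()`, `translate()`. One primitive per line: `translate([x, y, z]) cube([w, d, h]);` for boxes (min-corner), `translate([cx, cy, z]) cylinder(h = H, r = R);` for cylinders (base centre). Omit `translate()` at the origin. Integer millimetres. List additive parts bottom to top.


translate([140, 140, 0]) cylinder(h = 80, r = 140);
translate([140, 140, 80]) cylinder(h = 120, r = 100);


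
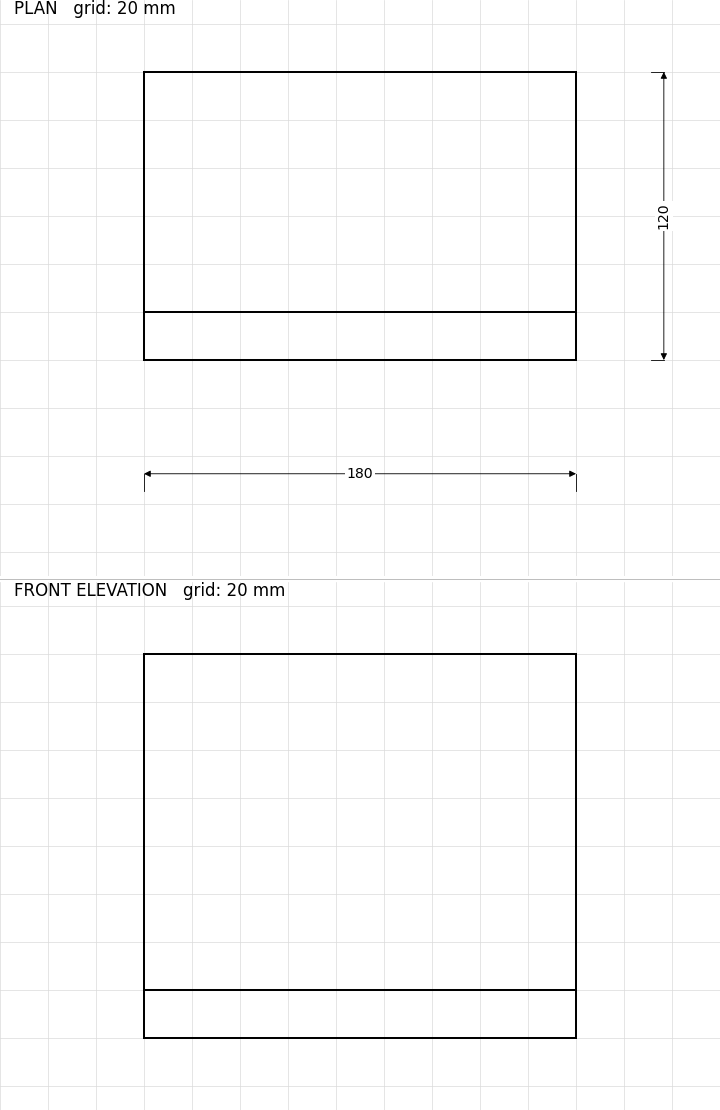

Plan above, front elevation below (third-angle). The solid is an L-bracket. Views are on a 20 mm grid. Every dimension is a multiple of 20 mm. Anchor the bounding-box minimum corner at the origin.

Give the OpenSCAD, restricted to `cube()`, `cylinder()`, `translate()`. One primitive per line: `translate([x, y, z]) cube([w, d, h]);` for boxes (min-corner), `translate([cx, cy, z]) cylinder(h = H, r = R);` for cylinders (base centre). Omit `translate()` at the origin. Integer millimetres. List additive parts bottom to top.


cube([180, 120, 20]);
translate([0, 0, 20]) cube([180, 20, 140]);


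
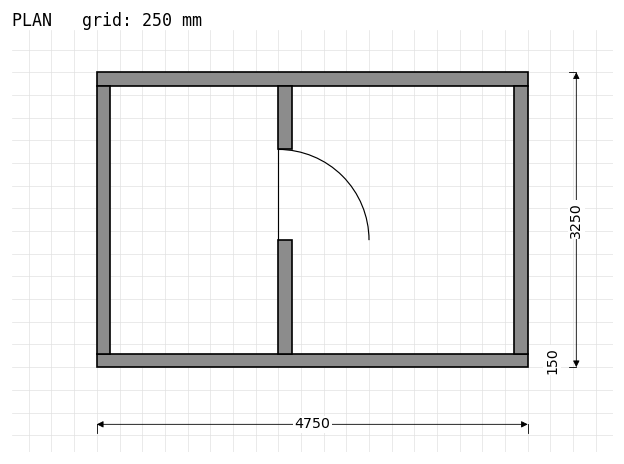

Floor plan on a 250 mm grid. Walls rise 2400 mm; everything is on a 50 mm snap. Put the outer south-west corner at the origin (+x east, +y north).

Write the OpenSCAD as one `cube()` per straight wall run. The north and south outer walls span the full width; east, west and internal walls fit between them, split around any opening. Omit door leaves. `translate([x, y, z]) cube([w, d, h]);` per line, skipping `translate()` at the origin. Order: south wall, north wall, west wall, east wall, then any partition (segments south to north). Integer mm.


cube([4750, 150, 2400]);
translate([0, 3100, 0]) cube([4750, 150, 2400]);
translate([0, 150, 0]) cube([150, 2950, 2400]);
translate([4600, 150, 0]) cube([150, 2950, 2400]);
translate([2000, 150, 0]) cube([150, 1250, 2400]);
translate([2000, 2400, 0]) cube([150, 700, 2400]);


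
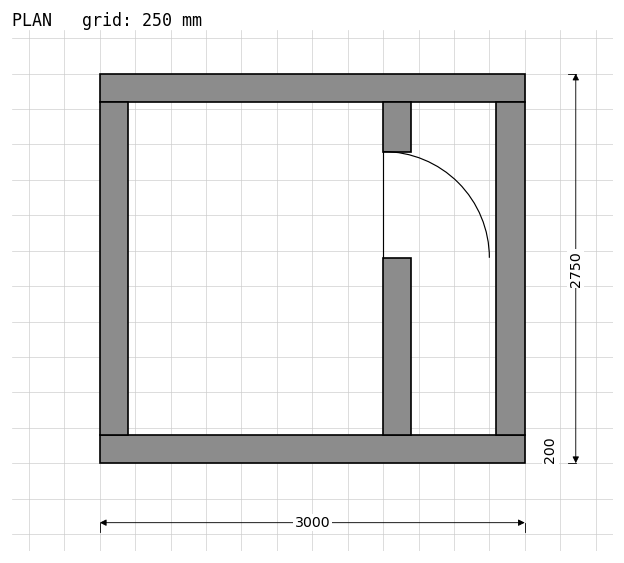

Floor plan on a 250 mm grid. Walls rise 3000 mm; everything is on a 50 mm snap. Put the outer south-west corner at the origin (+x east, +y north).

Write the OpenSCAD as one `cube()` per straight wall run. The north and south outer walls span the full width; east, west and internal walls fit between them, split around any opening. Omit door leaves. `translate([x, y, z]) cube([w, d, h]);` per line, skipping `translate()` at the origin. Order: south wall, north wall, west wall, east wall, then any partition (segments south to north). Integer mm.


cube([3000, 200, 3000]);
translate([0, 2550, 0]) cube([3000, 200, 3000]);
translate([0, 200, 0]) cube([200, 2350, 3000]);
translate([2800, 200, 0]) cube([200, 2350, 3000]);
translate([2000, 200, 0]) cube([200, 1250, 3000]);
translate([2000, 2200, 0]) cube([200, 350, 3000]);


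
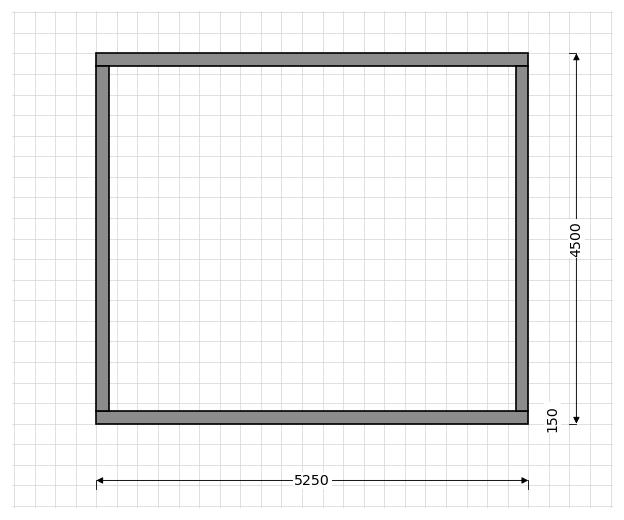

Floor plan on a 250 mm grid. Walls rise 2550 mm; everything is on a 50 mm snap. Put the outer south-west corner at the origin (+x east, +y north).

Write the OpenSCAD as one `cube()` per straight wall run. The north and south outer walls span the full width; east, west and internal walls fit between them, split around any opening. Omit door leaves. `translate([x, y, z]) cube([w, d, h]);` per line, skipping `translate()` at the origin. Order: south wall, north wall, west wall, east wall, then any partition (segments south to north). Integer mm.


cube([5250, 150, 2550]);
translate([0, 4350, 0]) cube([5250, 150, 2550]);
translate([0, 150, 0]) cube([150, 4200, 2550]);
translate([5100, 150, 0]) cube([150, 4200, 2550]);
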